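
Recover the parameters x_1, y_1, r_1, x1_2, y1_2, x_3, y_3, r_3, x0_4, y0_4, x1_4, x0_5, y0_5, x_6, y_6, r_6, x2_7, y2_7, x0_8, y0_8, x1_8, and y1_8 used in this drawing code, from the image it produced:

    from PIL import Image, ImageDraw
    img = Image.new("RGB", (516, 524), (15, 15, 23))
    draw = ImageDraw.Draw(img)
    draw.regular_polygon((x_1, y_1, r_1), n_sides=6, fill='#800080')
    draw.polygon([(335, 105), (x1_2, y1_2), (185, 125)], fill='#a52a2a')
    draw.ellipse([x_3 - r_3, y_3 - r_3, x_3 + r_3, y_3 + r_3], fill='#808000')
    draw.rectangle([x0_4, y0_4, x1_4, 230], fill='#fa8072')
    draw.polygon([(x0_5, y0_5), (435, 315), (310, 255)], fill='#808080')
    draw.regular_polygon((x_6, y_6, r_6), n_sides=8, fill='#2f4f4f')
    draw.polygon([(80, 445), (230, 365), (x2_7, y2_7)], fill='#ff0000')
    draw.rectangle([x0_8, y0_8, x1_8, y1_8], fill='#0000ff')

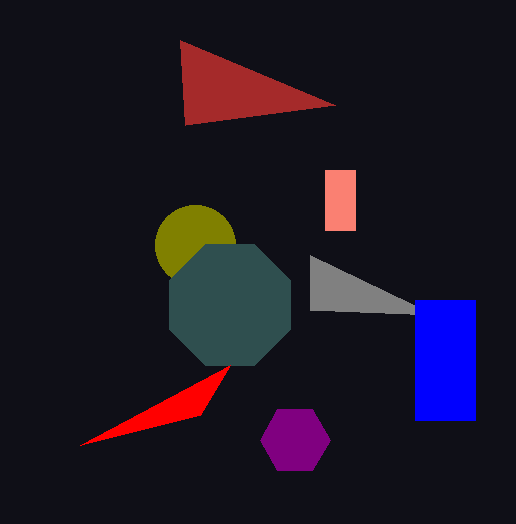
x_1 = 295; y_1 = 440; r_1 = 35; x1_2 = 180; y1_2 = 40; x_3 = 195; y_3 = 245; r_3 = 40; x0_4 = 325; y0_4 = 170; x1_4 = 355; x0_5 = 310; y0_5 = 310; x_6 = 230; y_6 = 305; r_6 = 65; x2_7 = 200; y2_7 = 415; x0_8 = 415; y0_8 = 300; x1_8 = 475; y1_8 = 420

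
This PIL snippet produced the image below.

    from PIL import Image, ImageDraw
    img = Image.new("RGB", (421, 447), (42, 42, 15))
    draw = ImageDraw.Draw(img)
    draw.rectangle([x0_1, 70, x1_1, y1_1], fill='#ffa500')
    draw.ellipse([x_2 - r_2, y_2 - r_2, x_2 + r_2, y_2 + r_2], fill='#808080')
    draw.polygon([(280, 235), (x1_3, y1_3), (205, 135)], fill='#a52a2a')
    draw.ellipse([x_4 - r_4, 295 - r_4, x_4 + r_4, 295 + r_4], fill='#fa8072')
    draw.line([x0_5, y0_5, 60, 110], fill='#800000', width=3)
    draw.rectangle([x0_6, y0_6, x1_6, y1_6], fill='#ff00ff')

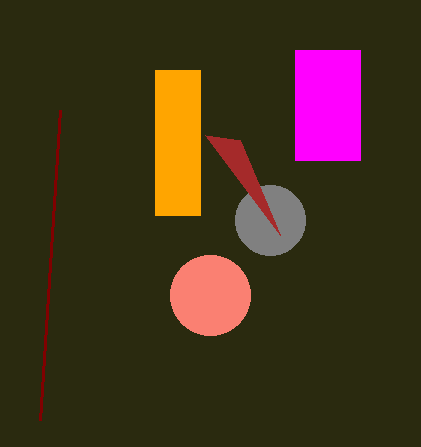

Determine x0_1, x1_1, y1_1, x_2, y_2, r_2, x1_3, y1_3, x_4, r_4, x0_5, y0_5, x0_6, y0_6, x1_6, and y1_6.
x0_1 = 155
x1_1 = 200
y1_1 = 215
x_2 = 270
y_2 = 220
r_2 = 35
x1_3 = 240
y1_3 = 140
x_4 = 210
r_4 = 40
x0_5 = 40
y0_5 = 420
x0_6 = 295
y0_6 = 50
x1_6 = 360
y1_6 = 160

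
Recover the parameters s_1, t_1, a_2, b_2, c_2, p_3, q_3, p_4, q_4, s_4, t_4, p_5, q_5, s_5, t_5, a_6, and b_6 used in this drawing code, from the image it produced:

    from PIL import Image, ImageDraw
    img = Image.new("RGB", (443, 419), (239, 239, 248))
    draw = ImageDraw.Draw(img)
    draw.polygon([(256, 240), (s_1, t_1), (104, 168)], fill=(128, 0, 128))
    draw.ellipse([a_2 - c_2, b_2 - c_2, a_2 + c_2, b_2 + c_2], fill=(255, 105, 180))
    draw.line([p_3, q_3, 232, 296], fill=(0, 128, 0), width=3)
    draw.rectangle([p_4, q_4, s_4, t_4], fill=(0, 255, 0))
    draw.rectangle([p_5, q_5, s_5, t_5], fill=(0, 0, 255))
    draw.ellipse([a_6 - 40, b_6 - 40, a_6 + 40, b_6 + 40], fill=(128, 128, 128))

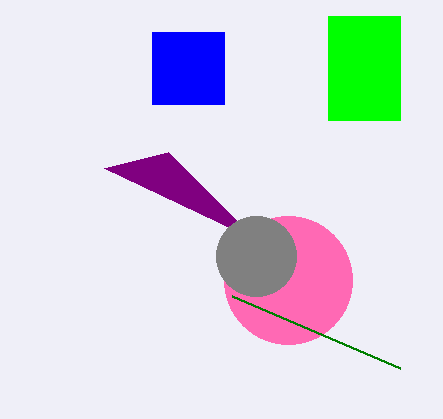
s_1 = 168, t_1 = 152, a_2 = 288, b_2 = 280, c_2 = 64, p_3 = 400, q_3 = 368, p_4 = 328, q_4 = 16, s_4 = 400, t_4 = 120, p_5 = 152, q_5 = 32, s_5 = 224, t_5 = 104, a_6 = 256, b_6 = 256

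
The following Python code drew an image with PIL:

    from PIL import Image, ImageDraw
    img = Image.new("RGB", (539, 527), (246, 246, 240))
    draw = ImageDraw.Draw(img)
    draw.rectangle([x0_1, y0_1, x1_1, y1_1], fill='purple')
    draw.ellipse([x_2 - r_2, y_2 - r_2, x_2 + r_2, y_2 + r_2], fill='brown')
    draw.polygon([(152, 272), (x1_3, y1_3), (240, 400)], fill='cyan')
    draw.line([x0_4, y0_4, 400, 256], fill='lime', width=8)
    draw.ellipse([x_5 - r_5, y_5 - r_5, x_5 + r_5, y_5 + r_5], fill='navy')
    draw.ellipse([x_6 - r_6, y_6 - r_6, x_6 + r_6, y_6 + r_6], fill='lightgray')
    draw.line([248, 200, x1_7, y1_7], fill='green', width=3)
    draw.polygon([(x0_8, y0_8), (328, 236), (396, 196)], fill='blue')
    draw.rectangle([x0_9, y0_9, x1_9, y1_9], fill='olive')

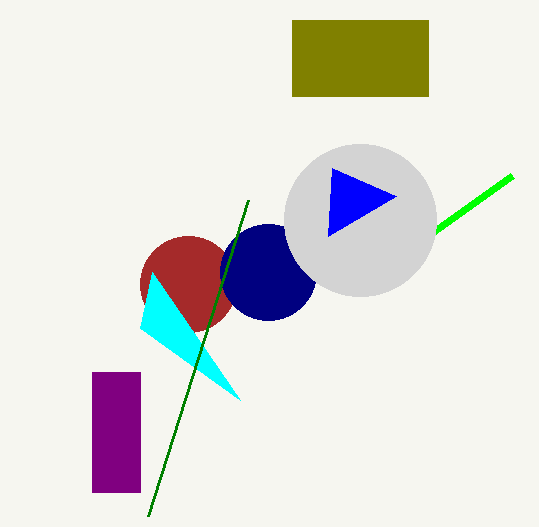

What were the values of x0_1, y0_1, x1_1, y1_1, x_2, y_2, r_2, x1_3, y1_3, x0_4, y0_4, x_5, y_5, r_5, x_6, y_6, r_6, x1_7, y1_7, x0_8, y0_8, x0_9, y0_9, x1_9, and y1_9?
x0_1 = 92; y0_1 = 372; x1_1 = 140; y1_1 = 492; x_2 = 188; y_2 = 284; r_2 = 48; x1_3 = 140; y1_3 = 328; x0_4 = 512; y0_4 = 176; x_5 = 268; y_5 = 272; r_5 = 48; x_6 = 360; y_6 = 220; r_6 = 76; x1_7 = 148; y1_7 = 516; x0_8 = 332; y0_8 = 168; x0_9 = 292; y0_9 = 20; x1_9 = 428; y1_9 = 96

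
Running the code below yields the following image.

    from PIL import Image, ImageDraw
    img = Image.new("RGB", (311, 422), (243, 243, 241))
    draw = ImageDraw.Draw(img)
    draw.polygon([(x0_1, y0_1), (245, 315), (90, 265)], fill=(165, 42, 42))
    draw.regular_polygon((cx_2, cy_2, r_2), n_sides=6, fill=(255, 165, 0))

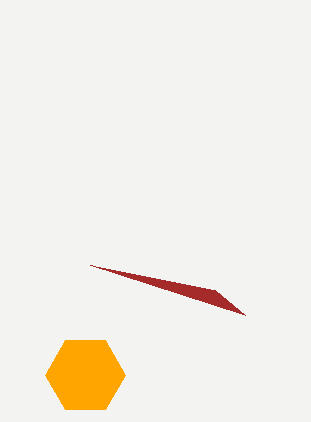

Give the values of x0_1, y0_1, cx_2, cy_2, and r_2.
x0_1 = 215, y0_1 = 290, cx_2 = 85, cy_2 = 375, r_2 = 40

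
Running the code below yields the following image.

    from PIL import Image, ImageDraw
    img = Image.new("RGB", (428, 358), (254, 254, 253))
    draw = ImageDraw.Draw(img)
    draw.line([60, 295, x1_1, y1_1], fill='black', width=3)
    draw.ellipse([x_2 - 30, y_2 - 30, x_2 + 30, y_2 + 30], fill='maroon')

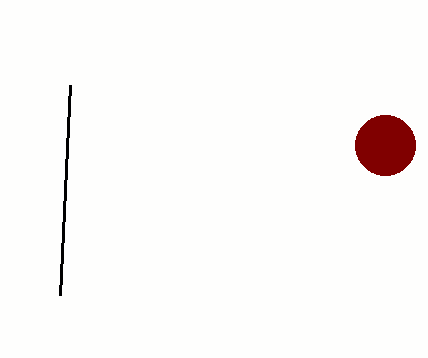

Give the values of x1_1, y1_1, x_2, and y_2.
x1_1 = 70, y1_1 = 85, x_2 = 385, y_2 = 145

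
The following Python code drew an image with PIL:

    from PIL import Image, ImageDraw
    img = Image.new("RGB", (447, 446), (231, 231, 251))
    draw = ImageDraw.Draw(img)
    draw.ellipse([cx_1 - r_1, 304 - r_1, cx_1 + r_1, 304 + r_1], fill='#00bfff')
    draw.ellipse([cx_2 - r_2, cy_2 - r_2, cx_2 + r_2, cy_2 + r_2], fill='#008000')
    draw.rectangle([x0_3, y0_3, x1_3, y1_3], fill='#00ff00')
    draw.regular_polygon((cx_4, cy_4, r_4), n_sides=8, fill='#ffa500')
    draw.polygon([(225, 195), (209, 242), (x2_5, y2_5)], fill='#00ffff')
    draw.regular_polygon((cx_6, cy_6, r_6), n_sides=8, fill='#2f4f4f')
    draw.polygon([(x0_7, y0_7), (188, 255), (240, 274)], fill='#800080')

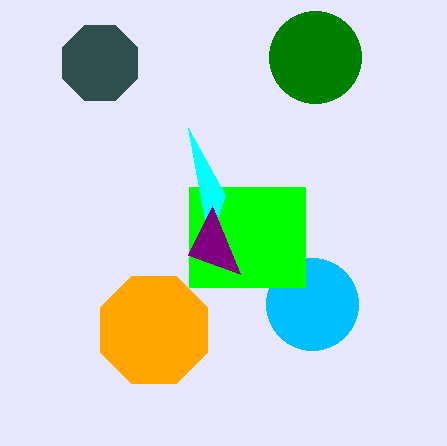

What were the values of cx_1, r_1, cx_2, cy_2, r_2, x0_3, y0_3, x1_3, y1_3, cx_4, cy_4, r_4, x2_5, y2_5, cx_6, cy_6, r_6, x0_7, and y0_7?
cx_1 = 312; r_1 = 46; cx_2 = 315; cy_2 = 57; r_2 = 46; x0_3 = 189; y0_3 = 187; x1_3 = 305; y1_3 = 287; cx_4 = 154; cy_4 = 330; r_4 = 58; x2_5 = 188; y2_5 = 128; cx_6 = 100; cy_6 = 63; r_6 = 41; x0_7 = 212; y0_7 = 206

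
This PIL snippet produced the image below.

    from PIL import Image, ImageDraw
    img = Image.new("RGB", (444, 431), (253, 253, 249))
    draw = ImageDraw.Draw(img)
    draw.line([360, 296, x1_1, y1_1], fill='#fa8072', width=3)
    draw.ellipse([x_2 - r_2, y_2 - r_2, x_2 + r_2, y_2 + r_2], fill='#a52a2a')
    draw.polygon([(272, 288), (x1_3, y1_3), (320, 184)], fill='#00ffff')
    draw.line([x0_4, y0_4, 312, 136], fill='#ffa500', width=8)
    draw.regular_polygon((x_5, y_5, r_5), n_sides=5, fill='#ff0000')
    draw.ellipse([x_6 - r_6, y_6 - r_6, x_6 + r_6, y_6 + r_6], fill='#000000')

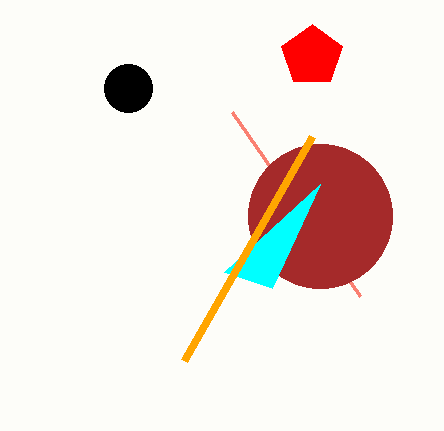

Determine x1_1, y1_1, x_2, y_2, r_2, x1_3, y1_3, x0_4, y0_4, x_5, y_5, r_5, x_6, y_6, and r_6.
x1_1 = 232; y1_1 = 112; x_2 = 320; y_2 = 216; r_2 = 72; x1_3 = 224; y1_3 = 272; x0_4 = 184; y0_4 = 360; x_5 = 312; y_5 = 56; r_5 = 32; x_6 = 128; y_6 = 88; r_6 = 24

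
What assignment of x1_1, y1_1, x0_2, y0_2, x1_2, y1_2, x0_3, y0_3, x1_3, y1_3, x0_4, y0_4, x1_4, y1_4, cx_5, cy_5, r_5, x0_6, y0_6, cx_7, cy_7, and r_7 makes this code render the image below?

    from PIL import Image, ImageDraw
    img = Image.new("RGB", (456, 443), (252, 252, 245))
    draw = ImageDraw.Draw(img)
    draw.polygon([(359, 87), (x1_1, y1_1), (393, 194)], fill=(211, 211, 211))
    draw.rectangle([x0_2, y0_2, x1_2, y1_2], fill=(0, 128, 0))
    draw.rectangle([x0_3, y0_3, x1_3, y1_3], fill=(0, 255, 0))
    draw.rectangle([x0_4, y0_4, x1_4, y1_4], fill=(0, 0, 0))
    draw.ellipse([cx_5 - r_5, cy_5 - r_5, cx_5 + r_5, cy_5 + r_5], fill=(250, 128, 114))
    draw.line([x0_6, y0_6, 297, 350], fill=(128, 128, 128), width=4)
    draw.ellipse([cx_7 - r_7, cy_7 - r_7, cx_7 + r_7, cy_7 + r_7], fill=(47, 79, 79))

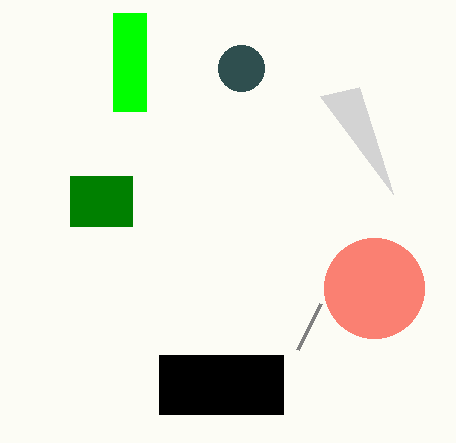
x1_1 = 320, y1_1 = 96, x0_2 = 70, y0_2 = 176, x1_2 = 132, y1_2 = 226, x0_3 = 113, y0_3 = 13, x1_3 = 146, y1_3 = 111, x0_4 = 159, y0_4 = 355, x1_4 = 283, y1_4 = 414, cx_5 = 374, cy_5 = 288, r_5 = 50, x0_6 = 320, y0_6 = 304, cx_7 = 241, cy_7 = 68, r_7 = 23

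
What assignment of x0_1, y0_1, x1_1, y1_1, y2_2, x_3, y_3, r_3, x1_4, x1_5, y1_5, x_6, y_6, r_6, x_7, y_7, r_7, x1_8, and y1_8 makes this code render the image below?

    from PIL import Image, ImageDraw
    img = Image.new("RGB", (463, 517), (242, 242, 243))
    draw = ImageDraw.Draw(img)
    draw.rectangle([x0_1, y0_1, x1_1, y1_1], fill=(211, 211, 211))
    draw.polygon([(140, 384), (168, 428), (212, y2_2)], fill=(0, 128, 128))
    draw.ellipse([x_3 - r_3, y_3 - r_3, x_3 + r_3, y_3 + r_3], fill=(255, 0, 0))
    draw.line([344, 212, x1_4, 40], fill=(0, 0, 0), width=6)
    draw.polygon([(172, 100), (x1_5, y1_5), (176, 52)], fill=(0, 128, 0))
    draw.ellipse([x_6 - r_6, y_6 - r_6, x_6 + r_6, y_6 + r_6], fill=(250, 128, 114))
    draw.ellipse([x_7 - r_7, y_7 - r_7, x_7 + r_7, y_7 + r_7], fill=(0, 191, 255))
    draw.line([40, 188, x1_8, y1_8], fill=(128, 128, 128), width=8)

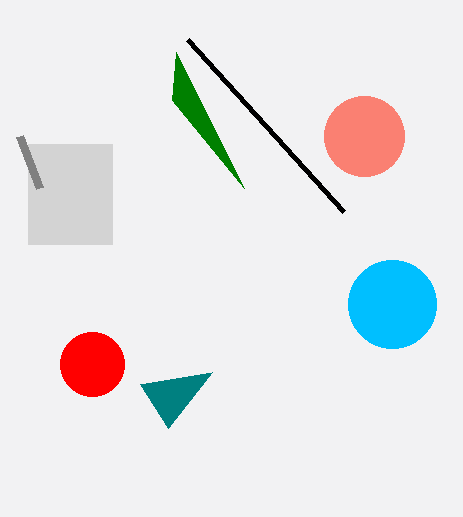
x0_1 = 28; y0_1 = 144; x1_1 = 112; y1_1 = 244; y2_2 = 372; x_3 = 92; y_3 = 364; r_3 = 32; x1_4 = 188; x1_5 = 244; y1_5 = 188; x_6 = 364; y_6 = 136; r_6 = 40; x_7 = 392; y_7 = 304; r_7 = 44; x1_8 = 20; y1_8 = 136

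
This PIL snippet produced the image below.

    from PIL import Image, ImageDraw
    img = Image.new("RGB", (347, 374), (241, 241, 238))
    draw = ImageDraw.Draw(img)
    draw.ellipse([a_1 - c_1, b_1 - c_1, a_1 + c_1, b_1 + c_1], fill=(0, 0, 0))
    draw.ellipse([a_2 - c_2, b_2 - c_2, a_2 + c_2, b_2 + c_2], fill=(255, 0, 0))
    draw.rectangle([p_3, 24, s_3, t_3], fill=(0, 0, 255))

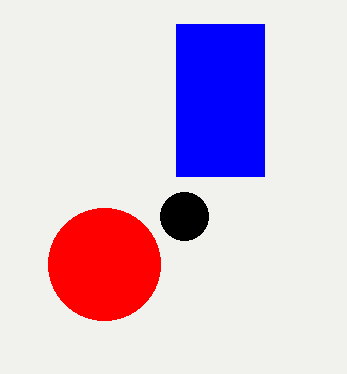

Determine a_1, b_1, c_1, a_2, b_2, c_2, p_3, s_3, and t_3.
a_1 = 184, b_1 = 216, c_1 = 24, a_2 = 104, b_2 = 264, c_2 = 56, p_3 = 176, s_3 = 264, t_3 = 176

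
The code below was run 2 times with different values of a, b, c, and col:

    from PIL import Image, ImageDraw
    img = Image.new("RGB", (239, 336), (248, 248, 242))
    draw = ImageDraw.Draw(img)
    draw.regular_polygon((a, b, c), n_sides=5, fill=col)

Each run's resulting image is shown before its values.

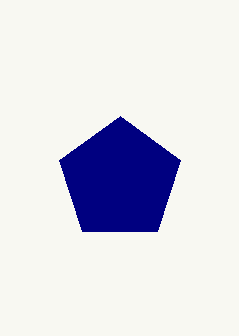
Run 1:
a = 120, b = 180, c = 64, col = 'navy'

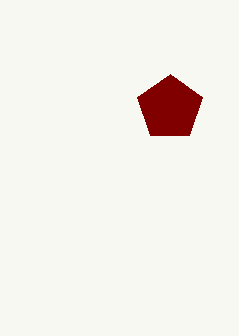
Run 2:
a = 170, b = 108, c = 34, col = 'maroon'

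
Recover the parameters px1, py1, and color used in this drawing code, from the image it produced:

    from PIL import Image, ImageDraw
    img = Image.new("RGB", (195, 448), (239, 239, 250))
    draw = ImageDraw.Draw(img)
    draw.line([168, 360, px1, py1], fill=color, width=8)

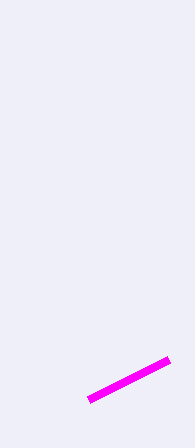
px1 = 88
py1 = 400
color = 'magenta'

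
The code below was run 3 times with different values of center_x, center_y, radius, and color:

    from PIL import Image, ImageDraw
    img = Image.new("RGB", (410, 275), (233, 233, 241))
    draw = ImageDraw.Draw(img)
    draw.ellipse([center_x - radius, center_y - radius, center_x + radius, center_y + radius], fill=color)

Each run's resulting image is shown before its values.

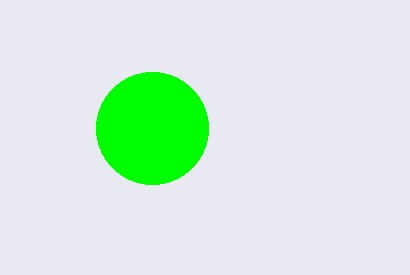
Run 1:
center_x = 152, center_y = 128, radius = 56, color = 'lime'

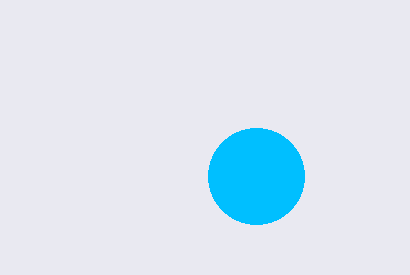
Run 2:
center_x = 256, center_y = 176, radius = 48, color = 'deepskyblue'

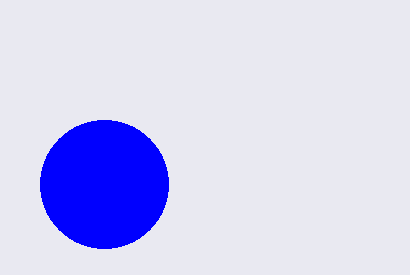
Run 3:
center_x = 104
center_y = 184
radius = 64
color = 'blue'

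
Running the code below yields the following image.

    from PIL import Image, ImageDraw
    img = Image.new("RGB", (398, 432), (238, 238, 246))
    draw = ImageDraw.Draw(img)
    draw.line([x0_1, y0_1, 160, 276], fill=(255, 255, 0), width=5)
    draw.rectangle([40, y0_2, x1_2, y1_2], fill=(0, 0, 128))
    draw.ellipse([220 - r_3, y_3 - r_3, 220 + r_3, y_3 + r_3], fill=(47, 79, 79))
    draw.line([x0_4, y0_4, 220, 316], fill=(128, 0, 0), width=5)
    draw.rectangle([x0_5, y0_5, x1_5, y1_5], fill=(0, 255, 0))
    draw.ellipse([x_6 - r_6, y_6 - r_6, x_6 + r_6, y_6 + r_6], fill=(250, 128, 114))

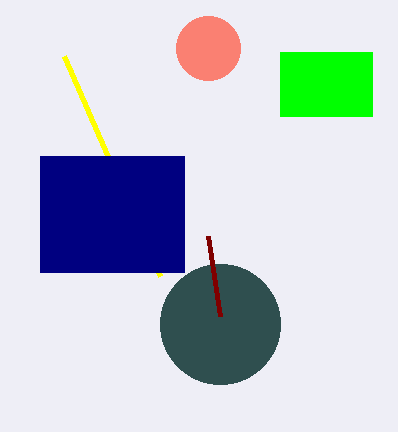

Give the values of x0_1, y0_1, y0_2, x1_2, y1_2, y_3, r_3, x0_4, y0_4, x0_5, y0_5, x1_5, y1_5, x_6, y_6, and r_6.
x0_1 = 64, y0_1 = 56, y0_2 = 156, x1_2 = 184, y1_2 = 272, y_3 = 324, r_3 = 60, x0_4 = 208, y0_4 = 236, x0_5 = 280, y0_5 = 52, x1_5 = 372, y1_5 = 116, x_6 = 208, y_6 = 48, r_6 = 32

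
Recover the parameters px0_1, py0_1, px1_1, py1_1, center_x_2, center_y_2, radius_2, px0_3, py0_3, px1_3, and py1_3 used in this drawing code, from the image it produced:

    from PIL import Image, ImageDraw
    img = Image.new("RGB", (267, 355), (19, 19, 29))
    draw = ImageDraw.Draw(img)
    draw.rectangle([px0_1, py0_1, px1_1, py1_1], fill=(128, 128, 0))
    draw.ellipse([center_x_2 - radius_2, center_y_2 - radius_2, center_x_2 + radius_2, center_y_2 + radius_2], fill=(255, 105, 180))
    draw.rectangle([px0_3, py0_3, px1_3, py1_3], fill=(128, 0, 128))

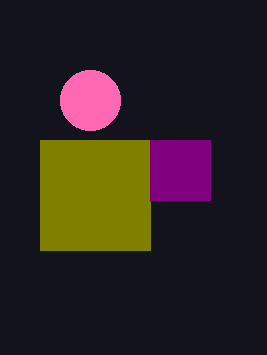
px0_1 = 40
py0_1 = 140
px1_1 = 150
py1_1 = 250
center_x_2 = 90
center_y_2 = 100
radius_2 = 30
px0_3 = 150
py0_3 = 140
px1_3 = 210
py1_3 = 200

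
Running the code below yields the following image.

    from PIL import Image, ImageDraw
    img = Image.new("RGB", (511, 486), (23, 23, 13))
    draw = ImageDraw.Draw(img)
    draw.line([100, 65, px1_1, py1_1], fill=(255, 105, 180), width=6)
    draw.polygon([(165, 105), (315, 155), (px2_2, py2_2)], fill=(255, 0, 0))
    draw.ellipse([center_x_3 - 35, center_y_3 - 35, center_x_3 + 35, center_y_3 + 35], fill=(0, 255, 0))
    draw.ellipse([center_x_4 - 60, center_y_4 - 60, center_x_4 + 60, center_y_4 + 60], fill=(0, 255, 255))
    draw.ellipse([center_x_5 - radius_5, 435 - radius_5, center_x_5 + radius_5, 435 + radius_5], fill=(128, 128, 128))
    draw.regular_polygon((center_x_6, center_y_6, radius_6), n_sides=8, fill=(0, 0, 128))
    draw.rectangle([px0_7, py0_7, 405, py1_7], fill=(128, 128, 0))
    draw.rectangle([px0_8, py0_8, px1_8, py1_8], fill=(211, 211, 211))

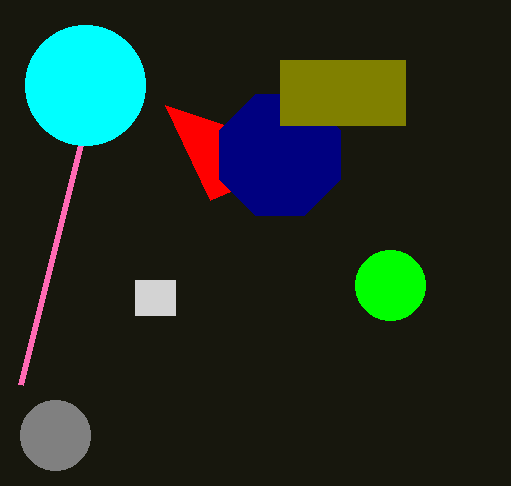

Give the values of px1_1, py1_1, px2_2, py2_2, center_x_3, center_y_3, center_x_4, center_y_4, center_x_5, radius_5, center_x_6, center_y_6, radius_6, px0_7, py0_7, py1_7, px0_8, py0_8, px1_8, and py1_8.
px1_1 = 20; py1_1 = 385; px2_2 = 210; py2_2 = 200; center_x_3 = 390; center_y_3 = 285; center_x_4 = 85; center_y_4 = 85; center_x_5 = 55; radius_5 = 35; center_x_6 = 280; center_y_6 = 155; radius_6 = 65; px0_7 = 280; py0_7 = 60; py1_7 = 125; px0_8 = 135; py0_8 = 280; px1_8 = 175; py1_8 = 315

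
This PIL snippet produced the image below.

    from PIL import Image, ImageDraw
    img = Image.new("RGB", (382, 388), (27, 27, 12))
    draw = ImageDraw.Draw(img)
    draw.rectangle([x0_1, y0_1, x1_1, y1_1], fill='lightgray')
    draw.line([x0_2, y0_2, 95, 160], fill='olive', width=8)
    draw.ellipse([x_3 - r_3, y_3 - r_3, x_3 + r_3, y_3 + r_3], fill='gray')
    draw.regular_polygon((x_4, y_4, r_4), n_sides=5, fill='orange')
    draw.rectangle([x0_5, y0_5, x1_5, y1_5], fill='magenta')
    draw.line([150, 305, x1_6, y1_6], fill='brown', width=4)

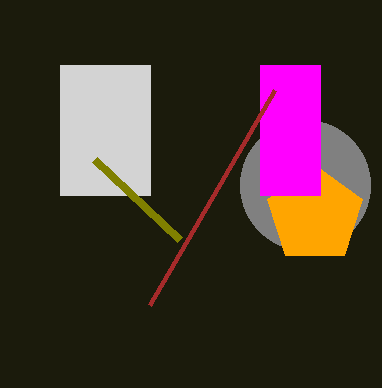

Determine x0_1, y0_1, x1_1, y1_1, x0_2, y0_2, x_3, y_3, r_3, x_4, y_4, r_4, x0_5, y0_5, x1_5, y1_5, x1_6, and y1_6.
x0_1 = 60
y0_1 = 65
x1_1 = 150
y1_1 = 195
x0_2 = 180
y0_2 = 240
x_3 = 305
y_3 = 185
r_3 = 65
x_4 = 315
y_4 = 215
r_4 = 50
x0_5 = 260
y0_5 = 65
x1_5 = 320
y1_5 = 195
x1_6 = 275
y1_6 = 90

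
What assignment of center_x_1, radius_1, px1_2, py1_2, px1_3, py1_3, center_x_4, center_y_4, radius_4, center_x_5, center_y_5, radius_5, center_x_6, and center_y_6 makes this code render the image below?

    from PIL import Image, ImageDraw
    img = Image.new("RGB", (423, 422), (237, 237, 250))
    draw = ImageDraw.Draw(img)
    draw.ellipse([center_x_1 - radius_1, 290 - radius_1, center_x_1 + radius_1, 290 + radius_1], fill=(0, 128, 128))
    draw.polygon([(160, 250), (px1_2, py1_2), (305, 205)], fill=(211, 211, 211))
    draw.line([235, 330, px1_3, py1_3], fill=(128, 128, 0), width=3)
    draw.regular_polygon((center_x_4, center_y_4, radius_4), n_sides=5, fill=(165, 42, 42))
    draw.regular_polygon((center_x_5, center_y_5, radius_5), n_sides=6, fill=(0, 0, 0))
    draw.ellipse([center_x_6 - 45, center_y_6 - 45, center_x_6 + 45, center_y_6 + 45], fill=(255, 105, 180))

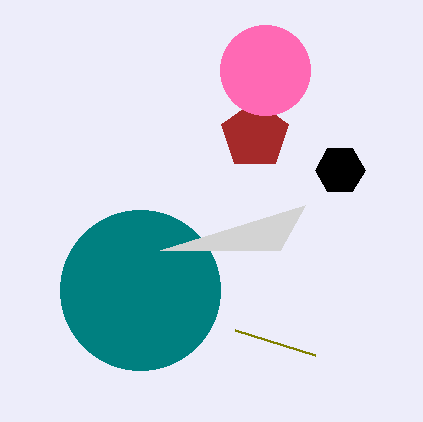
center_x_1 = 140, radius_1 = 80, px1_2 = 280, py1_2 = 250, px1_3 = 315, py1_3 = 355, center_x_4 = 255, center_y_4 = 135, radius_4 = 35, center_x_5 = 340, center_y_5 = 170, radius_5 = 25, center_x_6 = 265, center_y_6 = 70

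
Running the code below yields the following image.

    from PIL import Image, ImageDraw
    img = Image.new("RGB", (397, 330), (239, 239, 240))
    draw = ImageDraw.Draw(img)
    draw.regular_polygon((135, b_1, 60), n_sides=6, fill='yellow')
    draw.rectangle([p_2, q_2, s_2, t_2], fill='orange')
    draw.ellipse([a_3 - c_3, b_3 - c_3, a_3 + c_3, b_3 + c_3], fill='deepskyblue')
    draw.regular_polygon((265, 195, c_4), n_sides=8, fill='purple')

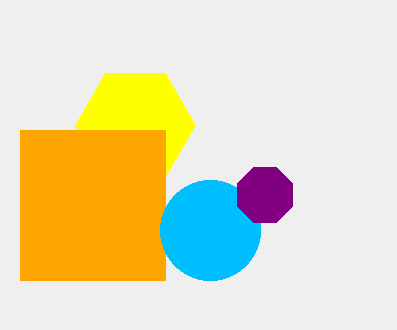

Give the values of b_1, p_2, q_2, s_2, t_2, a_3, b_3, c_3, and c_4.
b_1 = 125; p_2 = 20; q_2 = 130; s_2 = 165; t_2 = 280; a_3 = 210; b_3 = 230; c_3 = 50; c_4 = 30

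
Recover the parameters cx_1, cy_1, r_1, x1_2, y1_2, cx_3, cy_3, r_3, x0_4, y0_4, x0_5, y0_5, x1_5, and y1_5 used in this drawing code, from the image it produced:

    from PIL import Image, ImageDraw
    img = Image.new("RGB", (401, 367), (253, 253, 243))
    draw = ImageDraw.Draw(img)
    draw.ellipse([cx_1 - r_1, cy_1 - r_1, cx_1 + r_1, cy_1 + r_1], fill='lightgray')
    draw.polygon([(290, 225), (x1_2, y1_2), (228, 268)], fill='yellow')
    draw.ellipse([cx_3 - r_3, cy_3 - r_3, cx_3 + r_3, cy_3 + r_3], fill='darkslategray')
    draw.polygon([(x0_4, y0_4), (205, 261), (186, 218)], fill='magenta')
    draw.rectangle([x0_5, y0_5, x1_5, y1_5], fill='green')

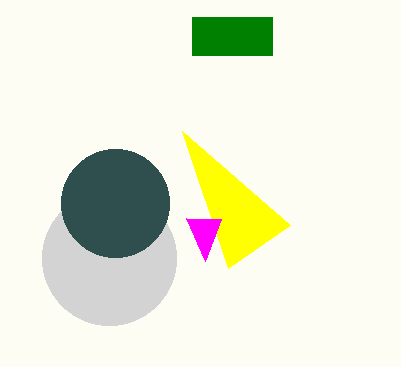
cx_1 = 109, cy_1 = 258, r_1 = 67, x1_2 = 182, y1_2 = 131, cx_3 = 115, cy_3 = 203, r_3 = 54, x0_4 = 221, y0_4 = 219, x0_5 = 192, y0_5 = 17, x1_5 = 272, y1_5 = 55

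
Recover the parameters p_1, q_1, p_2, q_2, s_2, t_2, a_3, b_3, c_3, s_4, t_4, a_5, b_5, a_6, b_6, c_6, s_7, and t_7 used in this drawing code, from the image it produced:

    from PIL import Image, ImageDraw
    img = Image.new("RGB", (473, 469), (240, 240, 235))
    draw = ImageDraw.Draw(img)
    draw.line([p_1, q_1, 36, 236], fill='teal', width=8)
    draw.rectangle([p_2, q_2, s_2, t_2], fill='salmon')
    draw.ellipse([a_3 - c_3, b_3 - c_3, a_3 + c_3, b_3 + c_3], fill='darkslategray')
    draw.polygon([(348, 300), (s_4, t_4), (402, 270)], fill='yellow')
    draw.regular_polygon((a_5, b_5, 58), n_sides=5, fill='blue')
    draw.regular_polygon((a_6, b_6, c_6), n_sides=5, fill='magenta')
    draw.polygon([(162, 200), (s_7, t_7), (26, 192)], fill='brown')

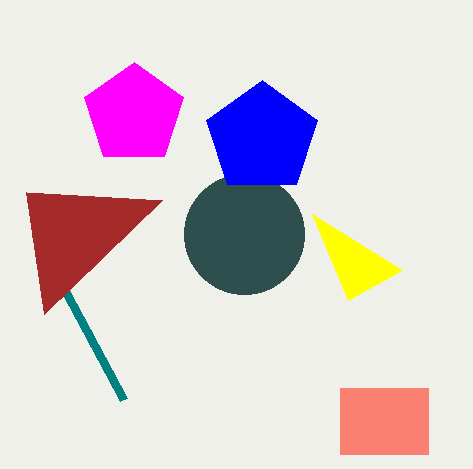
p_1 = 124; q_1 = 400; p_2 = 340; q_2 = 388; s_2 = 428; t_2 = 454; a_3 = 244; b_3 = 234; c_3 = 60; s_4 = 312; t_4 = 214; a_5 = 262; b_5 = 138; a_6 = 134; b_6 = 114; c_6 = 52; s_7 = 44; t_7 = 314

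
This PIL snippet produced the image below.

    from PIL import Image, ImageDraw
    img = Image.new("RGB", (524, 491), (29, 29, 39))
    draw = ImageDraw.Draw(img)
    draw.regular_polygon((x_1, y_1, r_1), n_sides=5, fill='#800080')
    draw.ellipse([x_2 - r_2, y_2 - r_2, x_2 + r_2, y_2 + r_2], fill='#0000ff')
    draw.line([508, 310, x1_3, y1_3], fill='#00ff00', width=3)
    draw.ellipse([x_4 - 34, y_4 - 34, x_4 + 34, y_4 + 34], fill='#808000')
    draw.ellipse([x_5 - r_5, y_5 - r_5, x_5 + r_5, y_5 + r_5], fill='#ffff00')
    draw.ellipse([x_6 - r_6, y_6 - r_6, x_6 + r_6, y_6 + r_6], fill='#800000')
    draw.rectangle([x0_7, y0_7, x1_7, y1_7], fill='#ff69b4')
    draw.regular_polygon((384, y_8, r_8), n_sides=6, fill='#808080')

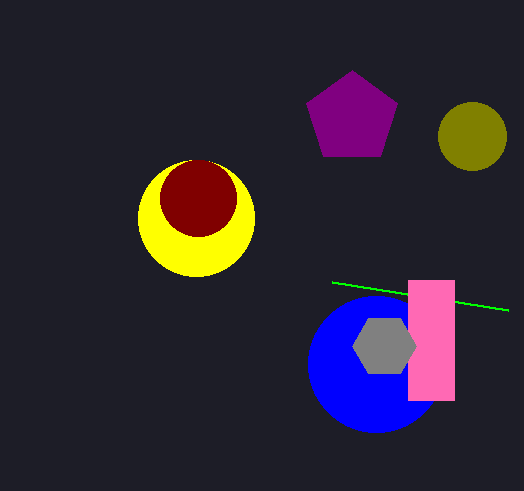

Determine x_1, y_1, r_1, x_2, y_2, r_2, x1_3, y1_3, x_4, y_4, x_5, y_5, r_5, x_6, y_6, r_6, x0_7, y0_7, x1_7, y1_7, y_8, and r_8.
x_1 = 352
y_1 = 118
r_1 = 48
x_2 = 376
y_2 = 364
r_2 = 68
x1_3 = 332
y1_3 = 282
x_4 = 472
y_4 = 136
x_5 = 196
y_5 = 218
r_5 = 58
x_6 = 198
y_6 = 198
r_6 = 38
x0_7 = 408
y0_7 = 280
x1_7 = 454
y1_7 = 400
y_8 = 346
r_8 = 32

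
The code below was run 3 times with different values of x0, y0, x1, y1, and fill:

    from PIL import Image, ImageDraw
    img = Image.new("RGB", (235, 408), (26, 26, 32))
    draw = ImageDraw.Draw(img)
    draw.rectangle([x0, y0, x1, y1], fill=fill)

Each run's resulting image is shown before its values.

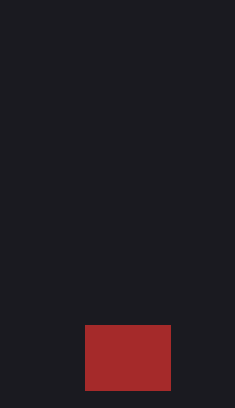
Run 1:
x0 = 85; y0 = 325; x1 = 170; y1 = 390; fill = 'brown'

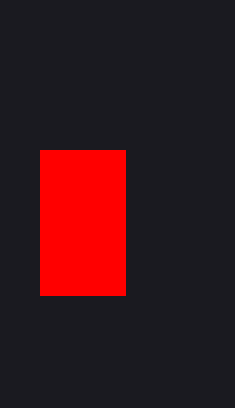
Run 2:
x0 = 40, y0 = 150, x1 = 125, y1 = 295, fill = 'red'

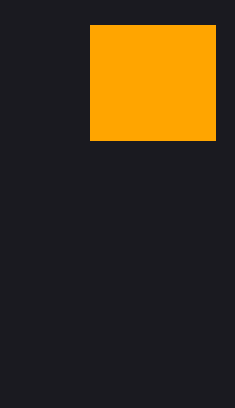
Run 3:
x0 = 90; y0 = 25; x1 = 215; y1 = 140; fill = 'orange'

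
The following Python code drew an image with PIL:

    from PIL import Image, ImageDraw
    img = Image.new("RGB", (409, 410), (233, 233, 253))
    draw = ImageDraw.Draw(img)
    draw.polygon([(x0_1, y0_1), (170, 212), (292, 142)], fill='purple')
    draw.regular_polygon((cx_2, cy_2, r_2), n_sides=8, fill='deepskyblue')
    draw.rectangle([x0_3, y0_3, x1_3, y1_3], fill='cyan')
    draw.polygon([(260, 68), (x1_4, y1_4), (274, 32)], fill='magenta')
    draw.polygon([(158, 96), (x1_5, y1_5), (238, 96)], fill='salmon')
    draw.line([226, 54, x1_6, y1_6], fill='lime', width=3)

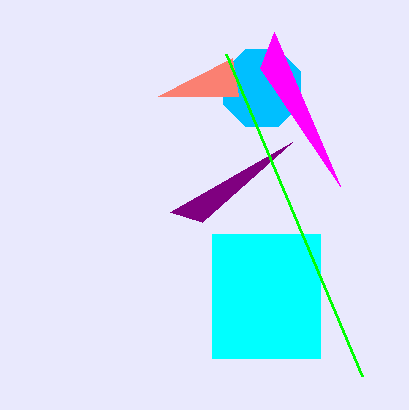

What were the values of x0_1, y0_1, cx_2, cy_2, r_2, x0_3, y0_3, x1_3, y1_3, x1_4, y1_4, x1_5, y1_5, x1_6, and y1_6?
x0_1 = 202; y0_1 = 222; cx_2 = 262; cy_2 = 88; r_2 = 42; x0_3 = 212; y0_3 = 234; x1_3 = 320; y1_3 = 358; x1_4 = 340; y1_4 = 186; x1_5 = 232; y1_5 = 58; x1_6 = 362; y1_6 = 376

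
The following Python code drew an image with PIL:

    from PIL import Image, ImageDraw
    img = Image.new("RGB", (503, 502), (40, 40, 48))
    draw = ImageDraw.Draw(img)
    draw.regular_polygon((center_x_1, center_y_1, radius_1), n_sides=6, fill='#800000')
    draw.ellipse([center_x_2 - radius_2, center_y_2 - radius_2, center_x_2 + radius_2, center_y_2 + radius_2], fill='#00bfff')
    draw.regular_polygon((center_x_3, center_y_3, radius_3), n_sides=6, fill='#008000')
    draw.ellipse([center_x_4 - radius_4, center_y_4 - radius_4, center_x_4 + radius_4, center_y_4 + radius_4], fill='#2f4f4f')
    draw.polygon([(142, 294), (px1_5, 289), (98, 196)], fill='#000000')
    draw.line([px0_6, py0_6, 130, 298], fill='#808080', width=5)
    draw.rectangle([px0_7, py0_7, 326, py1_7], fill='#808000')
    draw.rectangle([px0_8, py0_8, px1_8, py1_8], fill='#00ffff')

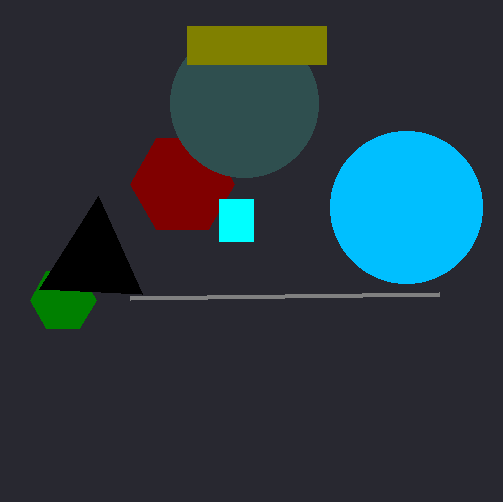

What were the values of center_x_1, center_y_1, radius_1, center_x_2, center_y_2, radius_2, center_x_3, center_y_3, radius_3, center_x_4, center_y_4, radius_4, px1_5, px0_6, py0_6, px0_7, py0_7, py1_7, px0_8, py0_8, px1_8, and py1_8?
center_x_1 = 182
center_y_1 = 184
radius_1 = 52
center_x_2 = 406
center_y_2 = 207
radius_2 = 76
center_x_3 = 63
center_y_3 = 300
radius_3 = 33
center_x_4 = 244
center_y_4 = 103
radius_4 = 74
px1_5 = 39
px0_6 = 439
py0_6 = 294
px0_7 = 187
py0_7 = 26
py1_7 = 64
px0_8 = 219
py0_8 = 199
px1_8 = 253
py1_8 = 241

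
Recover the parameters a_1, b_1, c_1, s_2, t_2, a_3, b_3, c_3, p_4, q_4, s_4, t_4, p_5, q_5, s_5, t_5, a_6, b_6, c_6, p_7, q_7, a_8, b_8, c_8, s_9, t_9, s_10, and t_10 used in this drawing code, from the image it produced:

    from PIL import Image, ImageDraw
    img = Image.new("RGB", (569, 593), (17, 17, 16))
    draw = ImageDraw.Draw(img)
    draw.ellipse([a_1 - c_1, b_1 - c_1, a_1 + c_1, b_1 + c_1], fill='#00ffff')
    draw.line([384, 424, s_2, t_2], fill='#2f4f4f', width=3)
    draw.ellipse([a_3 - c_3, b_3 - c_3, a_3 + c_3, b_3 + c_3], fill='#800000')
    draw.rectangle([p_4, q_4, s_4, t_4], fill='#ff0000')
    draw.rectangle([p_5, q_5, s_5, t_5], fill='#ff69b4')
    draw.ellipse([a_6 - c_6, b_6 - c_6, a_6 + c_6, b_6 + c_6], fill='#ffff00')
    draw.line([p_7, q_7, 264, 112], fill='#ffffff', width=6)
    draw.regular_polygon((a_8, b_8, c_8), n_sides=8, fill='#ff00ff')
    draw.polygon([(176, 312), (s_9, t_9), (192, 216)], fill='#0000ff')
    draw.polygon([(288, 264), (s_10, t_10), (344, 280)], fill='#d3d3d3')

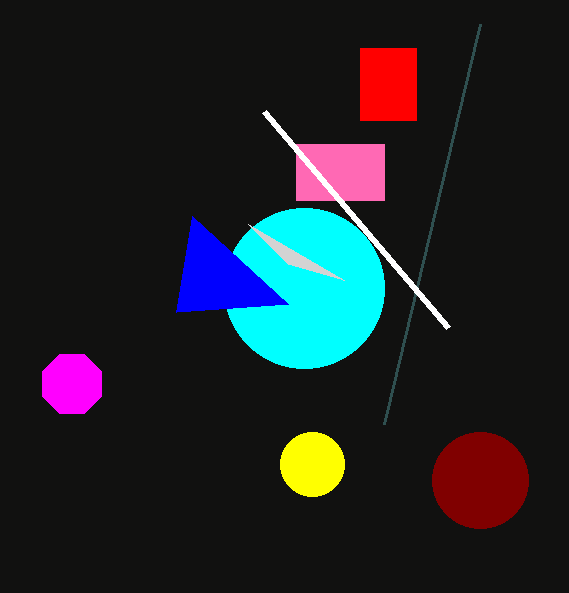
a_1 = 304, b_1 = 288, c_1 = 80, s_2 = 480, t_2 = 24, a_3 = 480, b_3 = 480, c_3 = 48, p_4 = 360, q_4 = 48, s_4 = 416, t_4 = 120, p_5 = 296, q_5 = 144, s_5 = 384, t_5 = 200, a_6 = 312, b_6 = 464, c_6 = 32, p_7 = 448, q_7 = 328, a_8 = 72, b_8 = 384, c_8 = 32, s_9 = 288, t_9 = 304, s_10 = 248, t_10 = 224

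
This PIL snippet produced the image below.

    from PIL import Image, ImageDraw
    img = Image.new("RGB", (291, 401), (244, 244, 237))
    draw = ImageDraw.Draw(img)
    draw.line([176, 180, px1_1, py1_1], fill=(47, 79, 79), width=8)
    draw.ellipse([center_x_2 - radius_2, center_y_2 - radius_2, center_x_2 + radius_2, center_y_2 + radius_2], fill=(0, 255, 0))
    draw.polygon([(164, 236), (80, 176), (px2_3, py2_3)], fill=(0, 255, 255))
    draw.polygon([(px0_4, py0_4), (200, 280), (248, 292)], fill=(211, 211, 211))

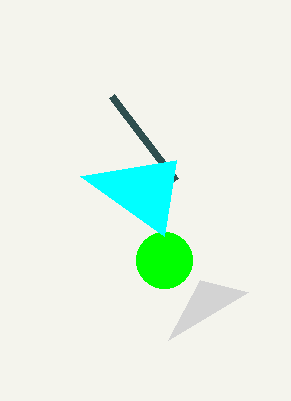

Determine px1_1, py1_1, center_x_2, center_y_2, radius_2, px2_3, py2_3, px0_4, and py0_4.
px1_1 = 112; py1_1 = 96; center_x_2 = 164; center_y_2 = 260; radius_2 = 28; px2_3 = 176; py2_3 = 160; px0_4 = 168; py0_4 = 340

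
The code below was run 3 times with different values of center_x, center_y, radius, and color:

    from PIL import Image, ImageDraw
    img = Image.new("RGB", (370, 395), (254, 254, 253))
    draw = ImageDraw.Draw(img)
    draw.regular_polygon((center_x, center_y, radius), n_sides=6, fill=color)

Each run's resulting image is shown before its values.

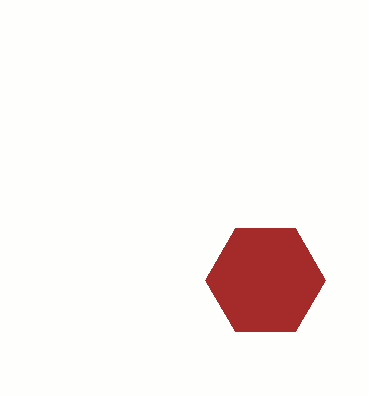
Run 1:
center_x = 265
center_y = 280
radius = 60
color = 'brown'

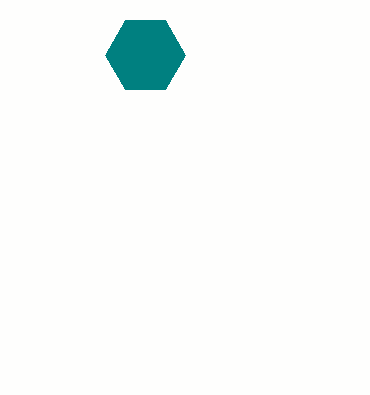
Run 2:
center_x = 145, center_y = 55, radius = 40, color = 'teal'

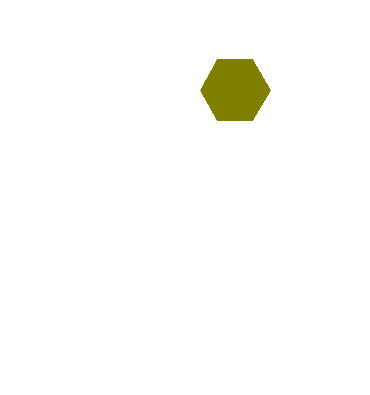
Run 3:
center_x = 235, center_y = 90, radius = 35, color = 'olive'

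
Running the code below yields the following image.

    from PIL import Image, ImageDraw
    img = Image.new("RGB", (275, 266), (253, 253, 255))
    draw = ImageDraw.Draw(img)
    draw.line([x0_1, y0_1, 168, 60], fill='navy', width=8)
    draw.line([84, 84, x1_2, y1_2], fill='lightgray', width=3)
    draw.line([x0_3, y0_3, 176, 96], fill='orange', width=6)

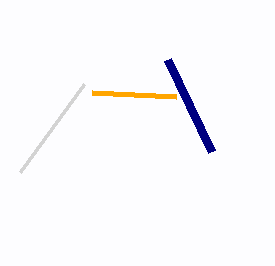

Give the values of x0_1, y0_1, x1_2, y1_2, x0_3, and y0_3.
x0_1 = 212
y0_1 = 152
x1_2 = 20
y1_2 = 172
x0_3 = 92
y0_3 = 92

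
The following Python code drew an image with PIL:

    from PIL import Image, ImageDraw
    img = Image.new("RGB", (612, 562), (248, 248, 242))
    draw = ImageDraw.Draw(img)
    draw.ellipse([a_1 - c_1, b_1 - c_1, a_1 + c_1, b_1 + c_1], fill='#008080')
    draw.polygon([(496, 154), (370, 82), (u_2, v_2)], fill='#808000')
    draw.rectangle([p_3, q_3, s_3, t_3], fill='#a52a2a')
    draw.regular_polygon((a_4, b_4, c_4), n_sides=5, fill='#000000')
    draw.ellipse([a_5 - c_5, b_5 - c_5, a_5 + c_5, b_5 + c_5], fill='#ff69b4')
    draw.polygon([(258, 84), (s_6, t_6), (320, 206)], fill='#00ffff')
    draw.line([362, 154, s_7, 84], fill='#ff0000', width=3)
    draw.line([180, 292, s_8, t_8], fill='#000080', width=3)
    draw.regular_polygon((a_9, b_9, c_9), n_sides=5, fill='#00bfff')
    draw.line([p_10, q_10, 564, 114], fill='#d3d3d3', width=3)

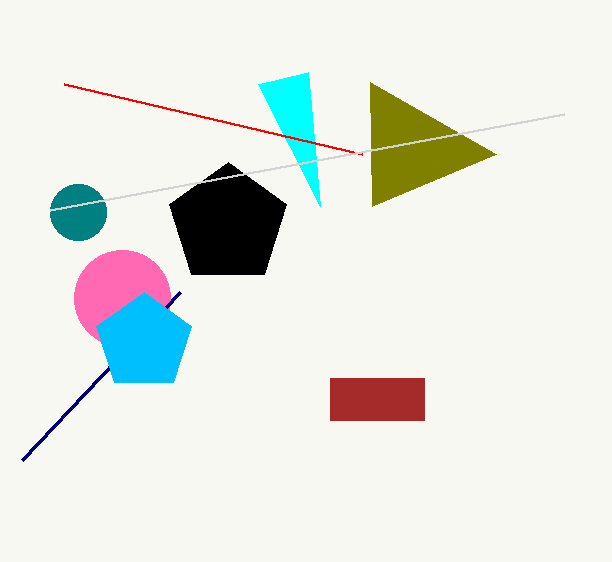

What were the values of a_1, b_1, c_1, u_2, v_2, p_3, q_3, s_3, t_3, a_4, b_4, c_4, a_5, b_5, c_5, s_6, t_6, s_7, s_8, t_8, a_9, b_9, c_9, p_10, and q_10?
a_1 = 78; b_1 = 212; c_1 = 28; u_2 = 372; v_2 = 206; p_3 = 330; q_3 = 378; s_3 = 424; t_3 = 420; a_4 = 228; b_4 = 224; c_4 = 62; a_5 = 122; b_5 = 298; c_5 = 48; s_6 = 308; t_6 = 72; s_7 = 64; s_8 = 22; t_8 = 460; a_9 = 144; b_9 = 342; c_9 = 50; p_10 = 50; q_10 = 210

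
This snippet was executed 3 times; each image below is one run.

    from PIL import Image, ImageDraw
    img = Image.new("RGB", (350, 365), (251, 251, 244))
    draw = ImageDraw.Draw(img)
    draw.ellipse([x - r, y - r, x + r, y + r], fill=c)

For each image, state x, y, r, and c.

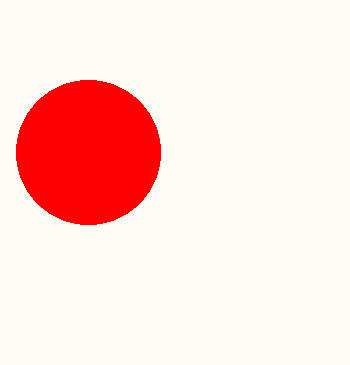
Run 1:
x = 88; y = 152; r = 72; c = 'red'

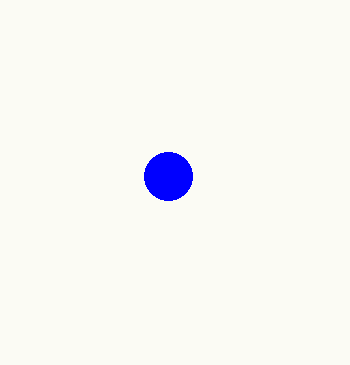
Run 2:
x = 168, y = 176, r = 24, c = 'blue'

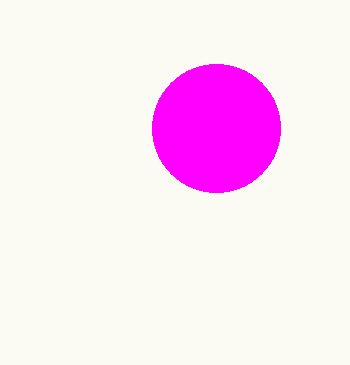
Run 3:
x = 216, y = 128, r = 64, c = 'magenta'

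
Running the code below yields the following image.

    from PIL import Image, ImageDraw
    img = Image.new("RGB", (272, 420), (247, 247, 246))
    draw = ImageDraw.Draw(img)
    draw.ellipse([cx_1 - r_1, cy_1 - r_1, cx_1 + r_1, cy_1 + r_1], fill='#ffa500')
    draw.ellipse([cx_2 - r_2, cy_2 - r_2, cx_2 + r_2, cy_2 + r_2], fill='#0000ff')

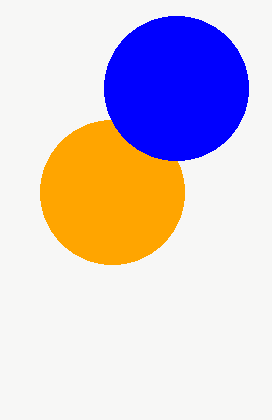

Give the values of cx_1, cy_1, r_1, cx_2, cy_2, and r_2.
cx_1 = 112
cy_1 = 192
r_1 = 72
cx_2 = 176
cy_2 = 88
r_2 = 72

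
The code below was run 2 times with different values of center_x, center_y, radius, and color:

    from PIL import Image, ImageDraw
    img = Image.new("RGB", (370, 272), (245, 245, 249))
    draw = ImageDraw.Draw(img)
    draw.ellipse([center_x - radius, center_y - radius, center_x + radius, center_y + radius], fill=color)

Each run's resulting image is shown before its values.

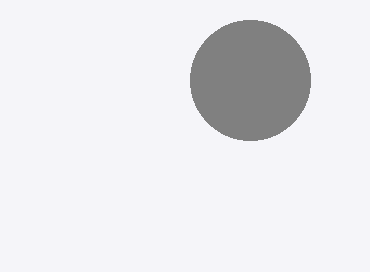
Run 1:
center_x = 250; center_y = 80; radius = 60; color = 'gray'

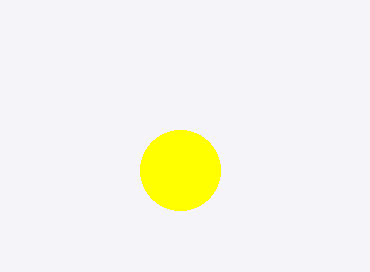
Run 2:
center_x = 180; center_y = 170; radius = 40; color = 'yellow'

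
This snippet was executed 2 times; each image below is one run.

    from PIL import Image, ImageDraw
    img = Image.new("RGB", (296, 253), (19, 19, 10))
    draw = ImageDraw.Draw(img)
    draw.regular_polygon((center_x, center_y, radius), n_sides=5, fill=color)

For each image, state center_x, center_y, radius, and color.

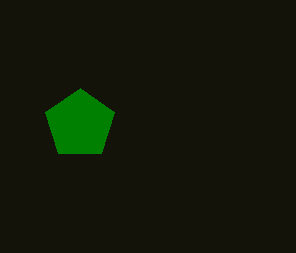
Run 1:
center_x = 80; center_y = 124; radius = 36; color = 'green'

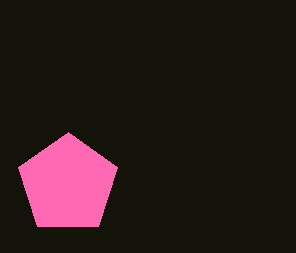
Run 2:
center_x = 68; center_y = 184; radius = 52; color = 'hotpink'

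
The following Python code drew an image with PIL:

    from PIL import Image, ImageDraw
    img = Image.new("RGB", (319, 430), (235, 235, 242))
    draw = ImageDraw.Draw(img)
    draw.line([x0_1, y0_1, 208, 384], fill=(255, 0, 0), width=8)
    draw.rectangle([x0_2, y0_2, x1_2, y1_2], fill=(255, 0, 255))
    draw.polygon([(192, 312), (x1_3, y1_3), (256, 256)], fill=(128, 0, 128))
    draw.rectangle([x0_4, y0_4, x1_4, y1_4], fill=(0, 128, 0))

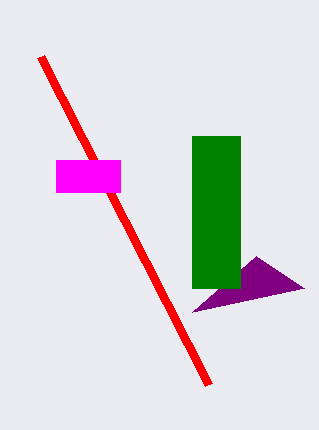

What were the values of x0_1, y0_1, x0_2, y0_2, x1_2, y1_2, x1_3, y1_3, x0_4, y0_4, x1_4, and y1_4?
x0_1 = 40
y0_1 = 56
x0_2 = 56
y0_2 = 160
x1_2 = 120
y1_2 = 192
x1_3 = 304
y1_3 = 288
x0_4 = 192
y0_4 = 136
x1_4 = 240
y1_4 = 288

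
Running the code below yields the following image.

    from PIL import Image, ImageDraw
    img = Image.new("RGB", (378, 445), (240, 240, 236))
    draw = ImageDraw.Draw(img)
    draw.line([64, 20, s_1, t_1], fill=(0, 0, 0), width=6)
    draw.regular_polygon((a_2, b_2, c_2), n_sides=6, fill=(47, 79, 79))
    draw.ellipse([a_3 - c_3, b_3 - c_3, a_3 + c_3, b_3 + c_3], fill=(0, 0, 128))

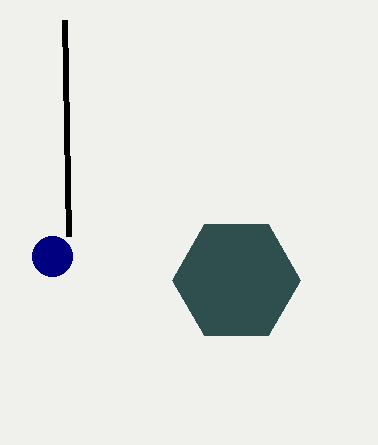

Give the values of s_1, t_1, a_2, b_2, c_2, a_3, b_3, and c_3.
s_1 = 68
t_1 = 236
a_2 = 236
b_2 = 280
c_2 = 64
a_3 = 52
b_3 = 256
c_3 = 20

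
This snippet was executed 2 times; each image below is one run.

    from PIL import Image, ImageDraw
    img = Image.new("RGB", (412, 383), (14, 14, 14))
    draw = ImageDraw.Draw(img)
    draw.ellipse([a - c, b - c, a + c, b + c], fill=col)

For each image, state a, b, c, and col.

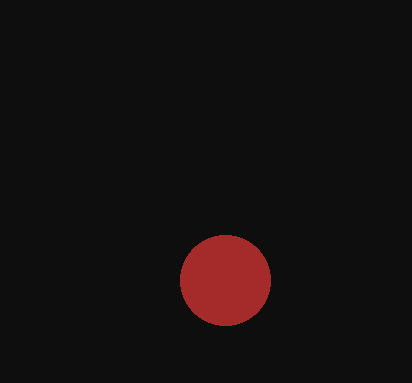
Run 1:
a = 225, b = 280, c = 45, col = 'brown'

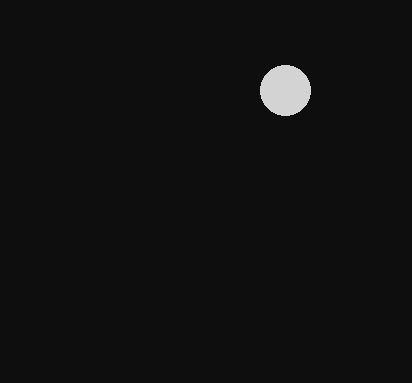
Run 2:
a = 285
b = 90
c = 25
col = 'lightgray'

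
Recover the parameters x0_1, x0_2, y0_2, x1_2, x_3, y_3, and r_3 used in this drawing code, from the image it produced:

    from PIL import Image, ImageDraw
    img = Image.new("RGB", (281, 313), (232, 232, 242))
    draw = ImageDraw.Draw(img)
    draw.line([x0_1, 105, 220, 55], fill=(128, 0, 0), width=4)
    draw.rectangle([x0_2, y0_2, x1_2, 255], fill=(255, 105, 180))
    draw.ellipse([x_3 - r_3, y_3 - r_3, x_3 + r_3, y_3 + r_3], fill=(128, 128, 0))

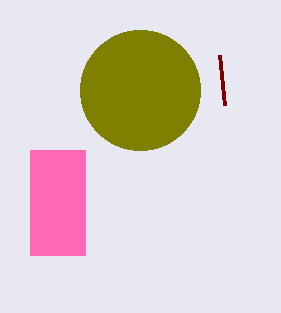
x0_1 = 225, x0_2 = 30, y0_2 = 150, x1_2 = 85, x_3 = 140, y_3 = 90, r_3 = 60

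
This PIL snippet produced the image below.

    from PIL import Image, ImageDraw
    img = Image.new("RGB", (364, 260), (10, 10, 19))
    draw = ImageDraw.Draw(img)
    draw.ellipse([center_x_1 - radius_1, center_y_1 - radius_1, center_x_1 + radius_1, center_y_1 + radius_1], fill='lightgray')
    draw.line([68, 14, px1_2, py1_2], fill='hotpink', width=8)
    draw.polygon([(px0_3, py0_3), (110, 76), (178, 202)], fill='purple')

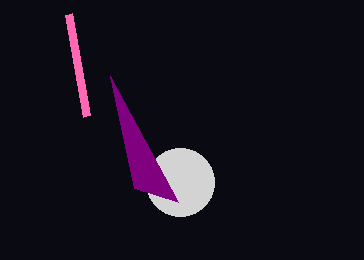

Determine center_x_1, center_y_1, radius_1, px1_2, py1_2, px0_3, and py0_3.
center_x_1 = 180; center_y_1 = 182; radius_1 = 34; px1_2 = 86; py1_2 = 116; px0_3 = 134; py0_3 = 188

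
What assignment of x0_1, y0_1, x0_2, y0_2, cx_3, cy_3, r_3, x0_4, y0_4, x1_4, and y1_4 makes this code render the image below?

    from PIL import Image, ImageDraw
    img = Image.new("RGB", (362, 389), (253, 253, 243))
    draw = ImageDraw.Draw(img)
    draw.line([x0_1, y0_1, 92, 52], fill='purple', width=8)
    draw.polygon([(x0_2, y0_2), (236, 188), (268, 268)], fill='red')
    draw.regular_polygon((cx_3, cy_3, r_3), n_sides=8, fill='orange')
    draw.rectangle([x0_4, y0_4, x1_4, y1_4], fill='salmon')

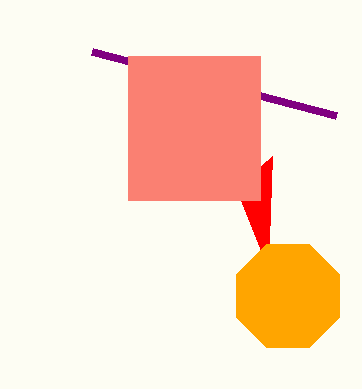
x0_1 = 336, y0_1 = 116, x0_2 = 272, y0_2 = 156, cx_3 = 288, cy_3 = 296, r_3 = 56, x0_4 = 128, y0_4 = 56, x1_4 = 260, y1_4 = 200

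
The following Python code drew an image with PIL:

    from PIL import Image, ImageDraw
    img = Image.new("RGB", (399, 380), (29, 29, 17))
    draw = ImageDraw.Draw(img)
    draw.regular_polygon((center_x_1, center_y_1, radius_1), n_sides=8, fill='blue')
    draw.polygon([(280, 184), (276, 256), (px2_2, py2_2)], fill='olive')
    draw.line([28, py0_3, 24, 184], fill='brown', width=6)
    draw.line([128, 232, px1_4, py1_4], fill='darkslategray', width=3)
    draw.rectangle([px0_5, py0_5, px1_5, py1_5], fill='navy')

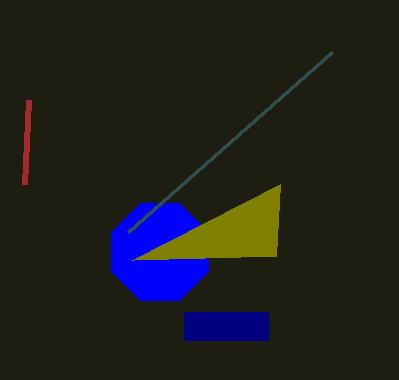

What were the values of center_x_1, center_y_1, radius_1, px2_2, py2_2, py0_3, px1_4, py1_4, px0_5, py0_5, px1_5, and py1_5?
center_x_1 = 160; center_y_1 = 252; radius_1 = 52; px2_2 = 132; py2_2 = 260; py0_3 = 100; px1_4 = 332; py1_4 = 52; px0_5 = 184; py0_5 = 312; px1_5 = 268; py1_5 = 340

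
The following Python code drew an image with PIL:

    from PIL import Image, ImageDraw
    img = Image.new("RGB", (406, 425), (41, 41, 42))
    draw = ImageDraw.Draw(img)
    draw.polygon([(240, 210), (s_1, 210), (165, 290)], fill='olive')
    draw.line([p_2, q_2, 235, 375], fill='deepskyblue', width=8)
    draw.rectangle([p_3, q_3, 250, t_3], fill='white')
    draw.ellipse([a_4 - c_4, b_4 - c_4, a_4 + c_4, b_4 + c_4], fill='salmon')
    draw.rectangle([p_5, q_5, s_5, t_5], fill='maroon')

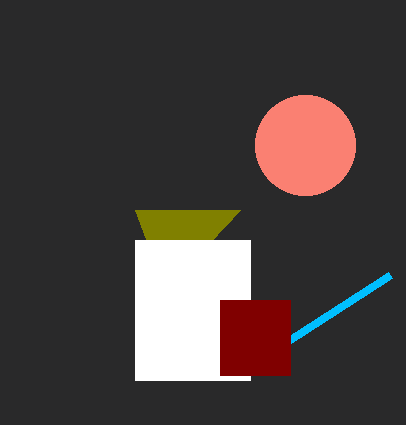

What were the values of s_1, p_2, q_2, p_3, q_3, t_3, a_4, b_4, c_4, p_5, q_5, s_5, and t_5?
s_1 = 135; p_2 = 390; q_2 = 275; p_3 = 135; q_3 = 240; t_3 = 380; a_4 = 305; b_4 = 145; c_4 = 50; p_5 = 220; q_5 = 300; s_5 = 290; t_5 = 375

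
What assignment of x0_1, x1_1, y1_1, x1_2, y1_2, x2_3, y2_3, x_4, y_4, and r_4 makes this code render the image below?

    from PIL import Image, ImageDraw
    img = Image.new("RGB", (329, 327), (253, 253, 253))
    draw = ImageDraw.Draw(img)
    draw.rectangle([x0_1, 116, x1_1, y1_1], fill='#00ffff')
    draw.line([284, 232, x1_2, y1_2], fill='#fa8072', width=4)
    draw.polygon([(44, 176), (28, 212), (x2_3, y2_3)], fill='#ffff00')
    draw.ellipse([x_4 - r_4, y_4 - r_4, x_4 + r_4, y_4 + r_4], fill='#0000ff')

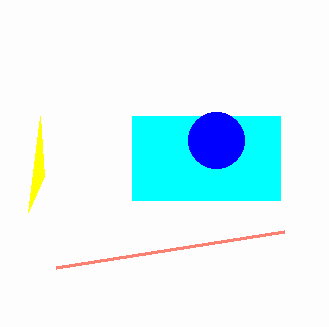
x0_1 = 132; x1_1 = 280; y1_1 = 200; x1_2 = 56; y1_2 = 268; x2_3 = 40; y2_3 = 116; x_4 = 216; y_4 = 140; r_4 = 28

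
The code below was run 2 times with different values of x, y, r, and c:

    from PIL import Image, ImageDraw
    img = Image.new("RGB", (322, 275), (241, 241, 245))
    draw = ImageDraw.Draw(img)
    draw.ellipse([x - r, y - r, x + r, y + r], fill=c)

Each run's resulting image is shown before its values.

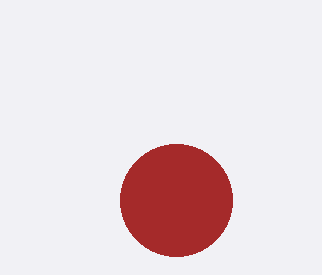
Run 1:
x = 176, y = 200, r = 56, c = 'brown'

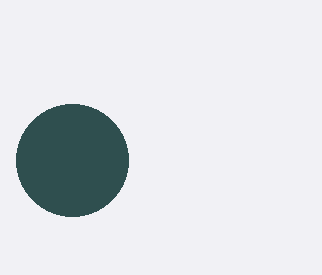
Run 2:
x = 72; y = 160; r = 56; c = 'darkslategray'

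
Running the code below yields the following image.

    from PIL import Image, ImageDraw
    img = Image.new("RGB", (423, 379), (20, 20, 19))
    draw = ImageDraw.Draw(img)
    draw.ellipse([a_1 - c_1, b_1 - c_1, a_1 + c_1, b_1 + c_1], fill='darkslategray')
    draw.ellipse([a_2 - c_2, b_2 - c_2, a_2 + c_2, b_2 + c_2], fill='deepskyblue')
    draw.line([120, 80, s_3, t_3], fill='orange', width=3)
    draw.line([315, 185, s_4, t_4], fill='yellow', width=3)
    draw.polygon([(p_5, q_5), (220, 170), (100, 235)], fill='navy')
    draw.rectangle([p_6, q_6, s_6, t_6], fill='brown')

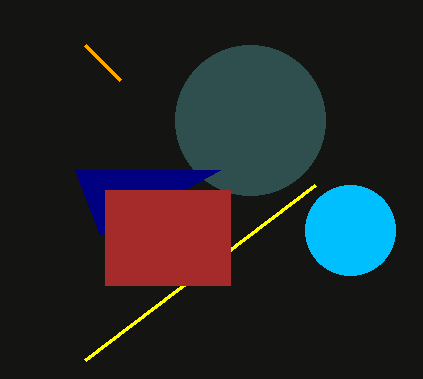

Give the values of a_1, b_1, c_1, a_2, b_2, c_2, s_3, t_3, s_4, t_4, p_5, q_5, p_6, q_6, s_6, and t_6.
a_1 = 250; b_1 = 120; c_1 = 75; a_2 = 350; b_2 = 230; c_2 = 45; s_3 = 85; t_3 = 45; s_4 = 85; t_4 = 360; p_5 = 75; q_5 = 170; p_6 = 105; q_6 = 190; s_6 = 230; t_6 = 285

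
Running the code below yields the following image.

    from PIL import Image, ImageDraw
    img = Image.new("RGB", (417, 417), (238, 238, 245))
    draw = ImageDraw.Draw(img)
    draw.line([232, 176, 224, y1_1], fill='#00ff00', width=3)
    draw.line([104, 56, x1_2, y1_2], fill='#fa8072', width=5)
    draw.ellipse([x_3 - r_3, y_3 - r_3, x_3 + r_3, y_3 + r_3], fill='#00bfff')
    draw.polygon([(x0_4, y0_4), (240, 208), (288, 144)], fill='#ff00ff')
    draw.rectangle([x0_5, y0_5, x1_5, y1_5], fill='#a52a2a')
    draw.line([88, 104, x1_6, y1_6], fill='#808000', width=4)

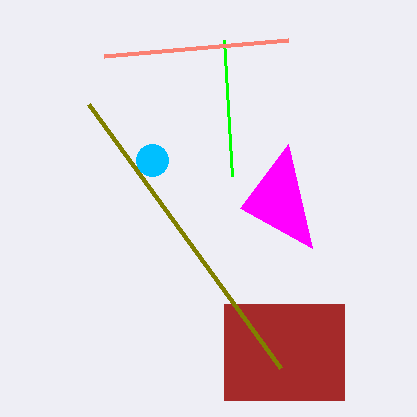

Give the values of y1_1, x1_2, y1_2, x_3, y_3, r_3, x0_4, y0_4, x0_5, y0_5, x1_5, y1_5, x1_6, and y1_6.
y1_1 = 40; x1_2 = 288; y1_2 = 40; x_3 = 152; y_3 = 160; r_3 = 16; x0_4 = 312; y0_4 = 248; x0_5 = 224; y0_5 = 304; x1_5 = 344; y1_5 = 400; x1_6 = 280; y1_6 = 368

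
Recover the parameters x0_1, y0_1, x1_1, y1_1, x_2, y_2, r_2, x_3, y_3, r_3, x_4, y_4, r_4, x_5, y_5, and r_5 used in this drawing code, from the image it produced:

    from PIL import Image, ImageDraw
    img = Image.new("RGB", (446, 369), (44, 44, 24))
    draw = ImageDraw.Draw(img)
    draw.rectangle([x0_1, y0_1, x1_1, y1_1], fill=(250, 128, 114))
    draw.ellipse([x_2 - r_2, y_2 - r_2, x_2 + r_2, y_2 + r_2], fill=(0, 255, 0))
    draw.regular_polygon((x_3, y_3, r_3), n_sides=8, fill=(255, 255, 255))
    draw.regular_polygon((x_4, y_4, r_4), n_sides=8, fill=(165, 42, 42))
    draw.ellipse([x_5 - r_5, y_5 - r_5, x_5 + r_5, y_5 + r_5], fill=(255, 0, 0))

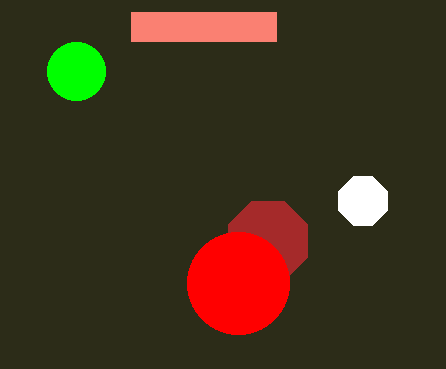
x0_1 = 131; y0_1 = 12; x1_1 = 276; y1_1 = 41; x_2 = 76; y_2 = 71; r_2 = 29; x_3 = 363; y_3 = 201; r_3 = 26; x_4 = 268; y_4 = 241; r_4 = 43; x_5 = 238; y_5 = 283; r_5 = 51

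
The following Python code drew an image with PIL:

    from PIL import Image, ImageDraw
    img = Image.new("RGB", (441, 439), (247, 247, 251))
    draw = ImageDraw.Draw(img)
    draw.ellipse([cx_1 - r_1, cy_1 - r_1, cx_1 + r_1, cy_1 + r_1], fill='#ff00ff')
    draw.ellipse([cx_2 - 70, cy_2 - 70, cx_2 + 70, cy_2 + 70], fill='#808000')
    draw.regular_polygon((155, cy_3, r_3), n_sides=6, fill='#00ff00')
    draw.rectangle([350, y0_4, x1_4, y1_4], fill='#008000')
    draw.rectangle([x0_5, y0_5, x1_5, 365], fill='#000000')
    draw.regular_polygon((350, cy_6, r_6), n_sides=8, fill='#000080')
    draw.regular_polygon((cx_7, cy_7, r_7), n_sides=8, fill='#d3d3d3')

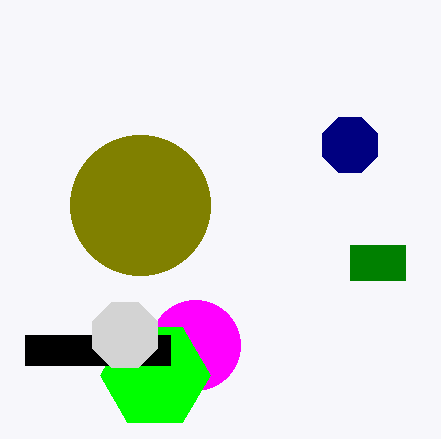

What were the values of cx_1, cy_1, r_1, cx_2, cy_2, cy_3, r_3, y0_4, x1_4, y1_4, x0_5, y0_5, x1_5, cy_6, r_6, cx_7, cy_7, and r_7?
cx_1 = 195
cy_1 = 345
r_1 = 45
cx_2 = 140
cy_2 = 205
cy_3 = 375
r_3 = 55
y0_4 = 245
x1_4 = 405
y1_4 = 280
x0_5 = 25
y0_5 = 335
x1_5 = 170
cy_6 = 145
r_6 = 30
cx_7 = 125
cy_7 = 335
r_7 = 35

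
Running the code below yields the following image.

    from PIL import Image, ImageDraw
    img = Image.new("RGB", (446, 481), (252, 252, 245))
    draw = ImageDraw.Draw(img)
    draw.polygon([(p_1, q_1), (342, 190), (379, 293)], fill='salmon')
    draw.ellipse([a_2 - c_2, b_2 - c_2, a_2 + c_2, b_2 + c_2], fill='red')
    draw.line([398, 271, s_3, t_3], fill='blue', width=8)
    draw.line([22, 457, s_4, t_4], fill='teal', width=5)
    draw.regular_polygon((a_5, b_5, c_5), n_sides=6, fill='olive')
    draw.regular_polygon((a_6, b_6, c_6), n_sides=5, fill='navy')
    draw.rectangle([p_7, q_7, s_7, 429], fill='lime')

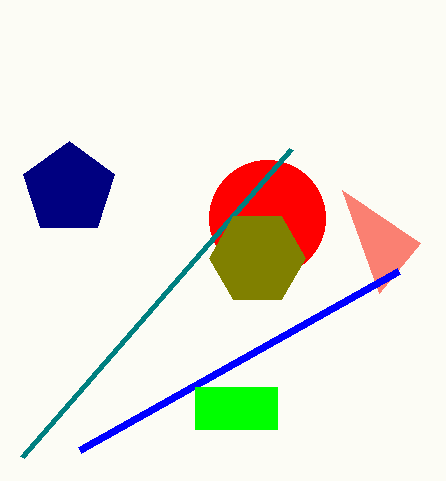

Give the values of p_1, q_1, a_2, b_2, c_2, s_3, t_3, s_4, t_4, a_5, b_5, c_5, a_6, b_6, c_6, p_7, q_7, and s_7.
p_1 = 420; q_1 = 243; a_2 = 267; b_2 = 218; c_2 = 58; s_3 = 79; t_3 = 450; s_4 = 291; t_4 = 149; a_5 = 257; b_5 = 258; c_5 = 48; a_6 = 69; b_6 = 189; c_6 = 48; p_7 = 195; q_7 = 387; s_7 = 277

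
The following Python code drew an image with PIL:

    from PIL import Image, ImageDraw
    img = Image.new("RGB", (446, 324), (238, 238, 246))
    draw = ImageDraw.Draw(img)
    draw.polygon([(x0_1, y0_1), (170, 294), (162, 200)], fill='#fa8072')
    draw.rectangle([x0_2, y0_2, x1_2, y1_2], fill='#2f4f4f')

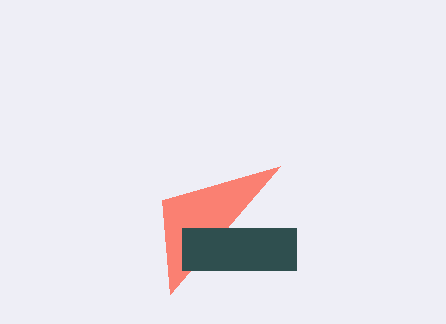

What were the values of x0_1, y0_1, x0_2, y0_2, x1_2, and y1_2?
x0_1 = 280
y0_1 = 166
x0_2 = 182
y0_2 = 228
x1_2 = 296
y1_2 = 270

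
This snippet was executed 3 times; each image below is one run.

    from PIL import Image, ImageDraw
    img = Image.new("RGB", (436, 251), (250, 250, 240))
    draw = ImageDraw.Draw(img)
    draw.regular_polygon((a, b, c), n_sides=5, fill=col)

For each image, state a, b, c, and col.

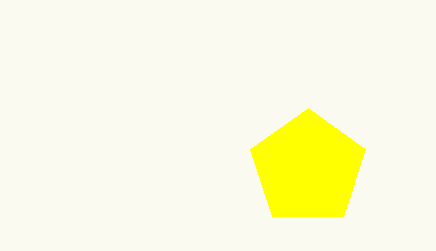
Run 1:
a = 308
b = 168
c = 60
col = 'yellow'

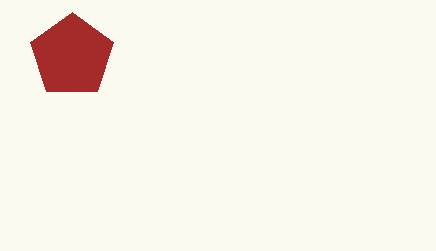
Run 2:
a = 72, b = 56, c = 44, col = 'brown'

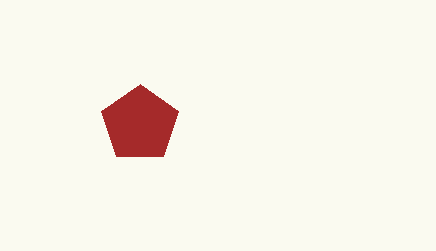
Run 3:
a = 140, b = 124, c = 40, col = 'brown'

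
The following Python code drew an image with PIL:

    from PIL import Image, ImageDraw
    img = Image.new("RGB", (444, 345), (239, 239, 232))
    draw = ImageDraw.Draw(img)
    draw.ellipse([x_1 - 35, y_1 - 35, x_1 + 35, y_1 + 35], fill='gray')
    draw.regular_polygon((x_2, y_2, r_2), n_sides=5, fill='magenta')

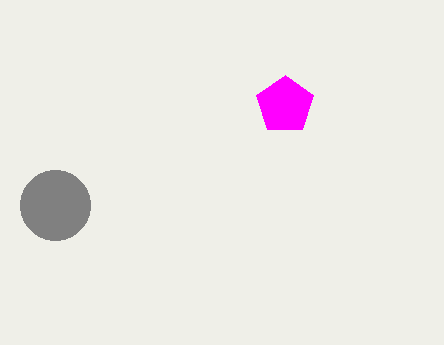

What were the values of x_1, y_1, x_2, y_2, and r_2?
x_1 = 55, y_1 = 205, x_2 = 285, y_2 = 105, r_2 = 30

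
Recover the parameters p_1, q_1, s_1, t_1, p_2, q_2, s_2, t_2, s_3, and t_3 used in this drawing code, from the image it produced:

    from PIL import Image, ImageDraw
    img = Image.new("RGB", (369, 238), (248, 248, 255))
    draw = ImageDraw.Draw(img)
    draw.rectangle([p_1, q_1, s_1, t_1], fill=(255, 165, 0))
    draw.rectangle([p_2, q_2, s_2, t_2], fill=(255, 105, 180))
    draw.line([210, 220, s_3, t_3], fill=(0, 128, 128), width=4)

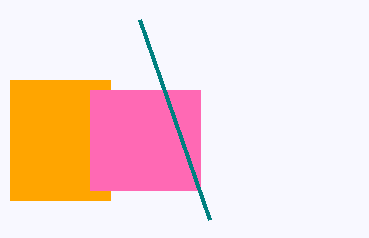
p_1 = 10
q_1 = 80
s_1 = 110
t_1 = 200
p_2 = 90
q_2 = 90
s_2 = 200
t_2 = 190
s_3 = 140
t_3 = 20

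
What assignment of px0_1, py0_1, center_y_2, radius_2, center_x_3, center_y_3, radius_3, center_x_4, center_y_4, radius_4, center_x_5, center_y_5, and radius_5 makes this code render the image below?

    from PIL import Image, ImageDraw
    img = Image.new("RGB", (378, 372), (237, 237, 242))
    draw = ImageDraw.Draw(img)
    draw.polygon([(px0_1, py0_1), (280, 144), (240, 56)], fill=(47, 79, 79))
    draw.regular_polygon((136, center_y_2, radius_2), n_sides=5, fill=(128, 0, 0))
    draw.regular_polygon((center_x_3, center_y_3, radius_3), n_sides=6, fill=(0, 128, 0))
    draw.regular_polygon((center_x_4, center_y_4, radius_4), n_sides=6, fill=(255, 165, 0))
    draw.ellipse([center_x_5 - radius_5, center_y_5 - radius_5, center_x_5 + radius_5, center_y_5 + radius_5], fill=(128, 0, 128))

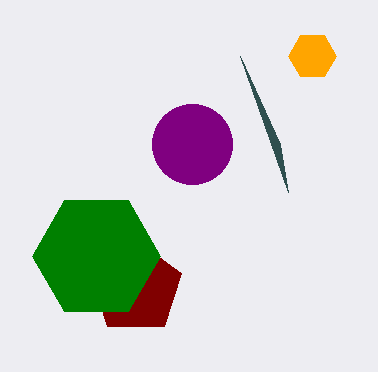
px0_1 = 288, py0_1 = 192, center_y_2 = 288, radius_2 = 48, center_x_3 = 96, center_y_3 = 256, radius_3 = 64, center_x_4 = 312, center_y_4 = 56, radius_4 = 24, center_x_5 = 192, center_y_5 = 144, radius_5 = 40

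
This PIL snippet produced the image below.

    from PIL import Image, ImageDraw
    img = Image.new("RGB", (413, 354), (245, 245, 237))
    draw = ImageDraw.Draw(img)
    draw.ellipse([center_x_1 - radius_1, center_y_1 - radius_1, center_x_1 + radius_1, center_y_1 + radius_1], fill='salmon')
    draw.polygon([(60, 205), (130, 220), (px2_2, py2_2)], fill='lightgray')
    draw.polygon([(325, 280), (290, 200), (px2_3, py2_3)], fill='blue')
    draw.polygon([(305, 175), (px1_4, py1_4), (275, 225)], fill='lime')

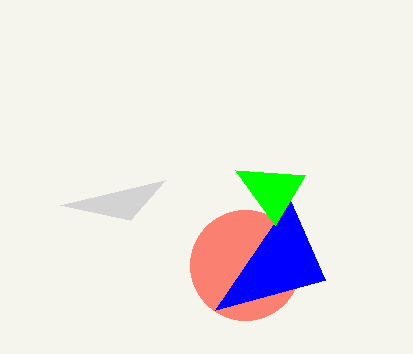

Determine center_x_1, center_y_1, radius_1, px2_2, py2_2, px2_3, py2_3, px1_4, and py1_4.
center_x_1 = 245; center_y_1 = 265; radius_1 = 55; px2_2 = 165; py2_2 = 180; px2_3 = 215; py2_3 = 310; px1_4 = 235; py1_4 = 170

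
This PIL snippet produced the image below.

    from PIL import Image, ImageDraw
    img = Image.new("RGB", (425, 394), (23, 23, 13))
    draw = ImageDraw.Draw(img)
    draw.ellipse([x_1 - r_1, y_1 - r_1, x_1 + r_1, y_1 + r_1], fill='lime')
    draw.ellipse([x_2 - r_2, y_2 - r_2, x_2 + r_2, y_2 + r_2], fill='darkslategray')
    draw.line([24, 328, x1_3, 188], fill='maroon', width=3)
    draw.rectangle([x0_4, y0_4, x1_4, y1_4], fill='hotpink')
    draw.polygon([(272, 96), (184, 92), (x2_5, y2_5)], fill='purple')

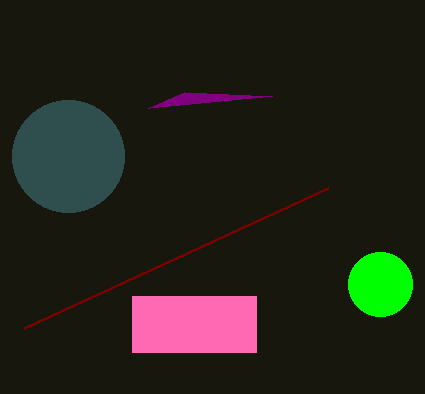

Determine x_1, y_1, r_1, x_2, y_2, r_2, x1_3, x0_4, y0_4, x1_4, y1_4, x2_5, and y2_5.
x_1 = 380; y_1 = 284; r_1 = 32; x_2 = 68; y_2 = 156; r_2 = 56; x1_3 = 328; x0_4 = 132; y0_4 = 296; x1_4 = 256; y1_4 = 352; x2_5 = 148; y2_5 = 108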